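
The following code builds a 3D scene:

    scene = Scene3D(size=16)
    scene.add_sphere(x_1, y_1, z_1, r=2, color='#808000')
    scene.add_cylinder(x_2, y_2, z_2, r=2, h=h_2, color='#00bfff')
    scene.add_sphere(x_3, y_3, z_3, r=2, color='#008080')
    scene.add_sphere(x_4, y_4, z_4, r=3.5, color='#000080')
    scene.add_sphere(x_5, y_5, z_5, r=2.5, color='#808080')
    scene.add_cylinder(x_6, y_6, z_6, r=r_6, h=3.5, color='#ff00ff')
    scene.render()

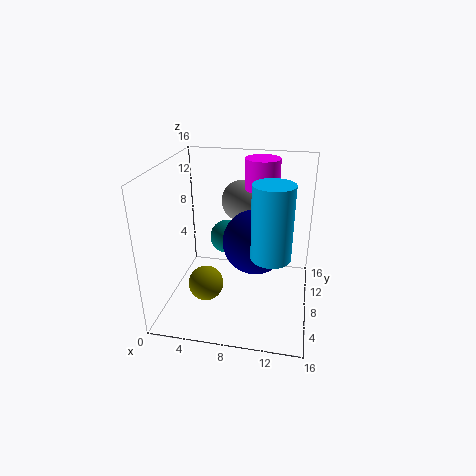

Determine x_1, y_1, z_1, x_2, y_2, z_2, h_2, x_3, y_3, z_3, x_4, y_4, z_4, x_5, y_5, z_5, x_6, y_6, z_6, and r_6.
x_1 = 4.5, y_1 = 6.5, z_1 = 2.5, x_2 = 12, y_2 = 4.5, z_2 = 8, h_2 = 7.5, x_3 = 6, y_3 = 11, z_3 = 6.5, x_4 = 10, y_4 = 7.5, z_4 = 8, x_5 = 7.5, y_5 = 13, z_5 = 10.5, x_6 = 10, y_6 = 12, z_6 = 12.5, r_6 = 2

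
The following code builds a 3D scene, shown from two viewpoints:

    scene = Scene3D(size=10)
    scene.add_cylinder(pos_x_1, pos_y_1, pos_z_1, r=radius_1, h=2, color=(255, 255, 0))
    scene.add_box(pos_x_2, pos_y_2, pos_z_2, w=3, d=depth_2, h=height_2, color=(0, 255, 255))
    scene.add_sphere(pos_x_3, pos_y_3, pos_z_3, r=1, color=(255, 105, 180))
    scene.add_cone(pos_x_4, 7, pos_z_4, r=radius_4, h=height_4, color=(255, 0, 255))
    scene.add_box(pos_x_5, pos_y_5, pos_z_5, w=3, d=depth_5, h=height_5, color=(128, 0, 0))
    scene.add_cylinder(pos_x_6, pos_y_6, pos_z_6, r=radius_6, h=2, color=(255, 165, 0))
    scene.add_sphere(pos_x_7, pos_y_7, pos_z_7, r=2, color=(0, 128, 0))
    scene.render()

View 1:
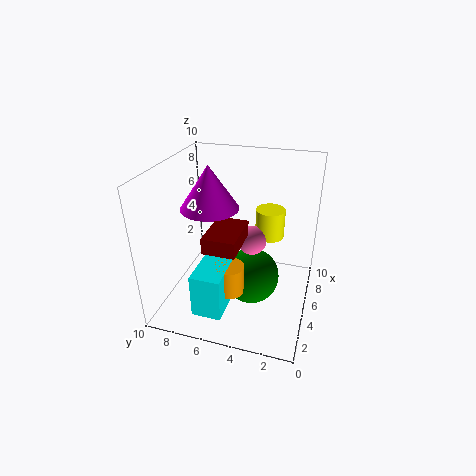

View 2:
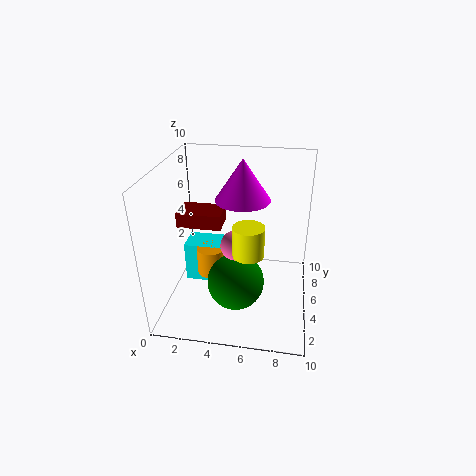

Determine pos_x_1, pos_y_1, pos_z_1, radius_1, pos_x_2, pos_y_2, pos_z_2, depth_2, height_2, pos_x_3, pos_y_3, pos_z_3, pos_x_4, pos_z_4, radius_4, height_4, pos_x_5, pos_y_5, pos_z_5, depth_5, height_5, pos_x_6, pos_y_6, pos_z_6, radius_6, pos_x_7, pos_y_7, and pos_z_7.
pos_x_1 = 6, pos_y_1 = 3, pos_z_1 = 5, radius_1 = 1, pos_x_2 = 1, pos_y_2 = 5, pos_z_2 = 1, depth_2 = 2, height_2 = 3, pos_x_3 = 5, pos_y_3 = 4, pos_z_3 = 5, pos_x_4 = 5, pos_z_4 = 7, radius_4 = 2, height_4 = 3, pos_x_5 = 1, pos_y_5 = 4, pos_z_5 = 6, depth_5 = 2, height_5 = 1, pos_x_6 = 3, pos_y_6 = 5, pos_z_6 = 2, radius_6 = 1, pos_x_7 = 5, pos_y_7 = 4, pos_z_7 = 2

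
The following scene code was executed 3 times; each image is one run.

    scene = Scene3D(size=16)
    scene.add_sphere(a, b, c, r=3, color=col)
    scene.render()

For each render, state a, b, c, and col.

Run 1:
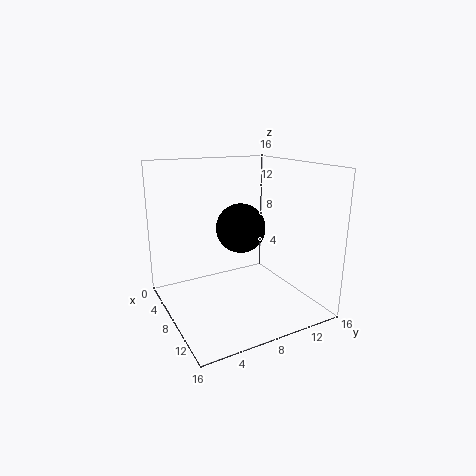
a = 5; b = 10; c = 8; col = 'black'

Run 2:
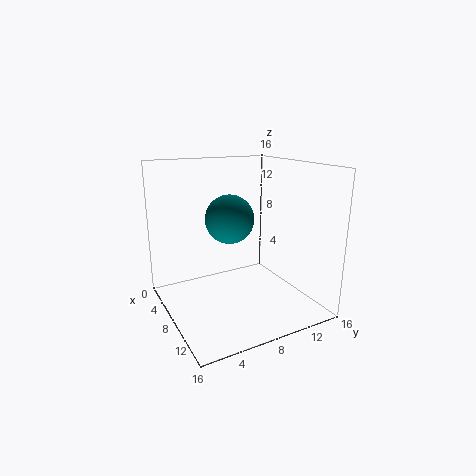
a = 4; b = 9; c = 9; col = 'teal'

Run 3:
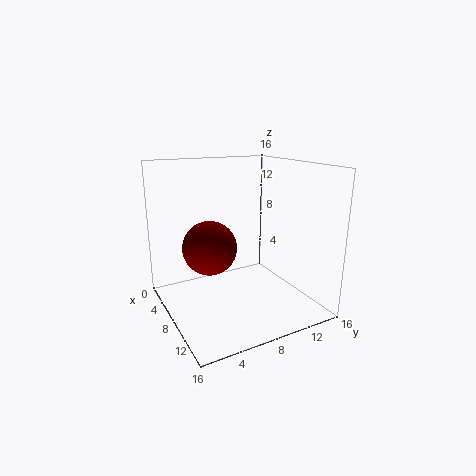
a = 7; b = 5; c = 7; col = 'maroon'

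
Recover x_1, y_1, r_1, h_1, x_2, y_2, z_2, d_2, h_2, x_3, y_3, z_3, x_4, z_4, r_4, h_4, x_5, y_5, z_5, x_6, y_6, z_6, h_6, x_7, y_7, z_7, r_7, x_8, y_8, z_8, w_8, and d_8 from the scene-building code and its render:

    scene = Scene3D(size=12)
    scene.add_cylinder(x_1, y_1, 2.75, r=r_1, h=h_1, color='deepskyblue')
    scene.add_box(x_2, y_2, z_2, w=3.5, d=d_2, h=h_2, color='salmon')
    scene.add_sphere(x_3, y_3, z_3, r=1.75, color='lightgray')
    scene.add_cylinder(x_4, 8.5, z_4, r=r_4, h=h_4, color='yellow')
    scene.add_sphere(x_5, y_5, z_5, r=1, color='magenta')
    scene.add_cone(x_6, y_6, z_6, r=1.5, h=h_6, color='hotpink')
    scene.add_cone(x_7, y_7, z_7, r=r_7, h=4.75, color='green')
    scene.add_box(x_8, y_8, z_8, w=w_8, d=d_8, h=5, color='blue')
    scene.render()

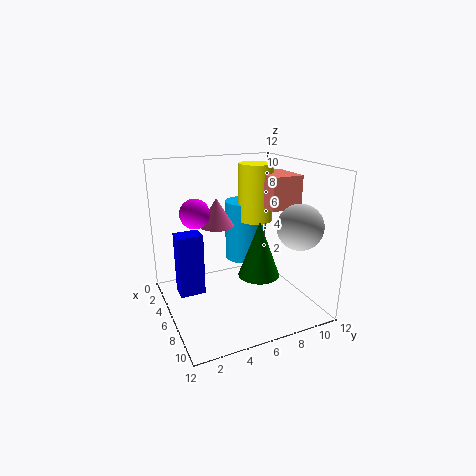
x_1 = 3, y_1 = 8, r_1 = 1.75, h_1 = 5.5, x_2 = 3.75, y_2 = 8.5, z_2 = 8.25, d_2 = 2.75, h_2 = 2.75, x_3 = 10, y_3 = 9.25, z_3 = 7.75, x_4 = 4.25, z_4 = 6.75, r_4 = 1.5, h_4 = 5, x_5 = 9, y_5 = 1.5, z_5 = 9.5, x_6 = 3.75, y_6 = 5, z_6 = 6.5, h_6 = 2.5, x_7 = 7, y_7 = 7.5, z_7 = 2.75, r_7 = 1.75, x_8 = 5.25, y_8 = 0.75, z_8 = 2, w_8 = 1.5, d_8 = 2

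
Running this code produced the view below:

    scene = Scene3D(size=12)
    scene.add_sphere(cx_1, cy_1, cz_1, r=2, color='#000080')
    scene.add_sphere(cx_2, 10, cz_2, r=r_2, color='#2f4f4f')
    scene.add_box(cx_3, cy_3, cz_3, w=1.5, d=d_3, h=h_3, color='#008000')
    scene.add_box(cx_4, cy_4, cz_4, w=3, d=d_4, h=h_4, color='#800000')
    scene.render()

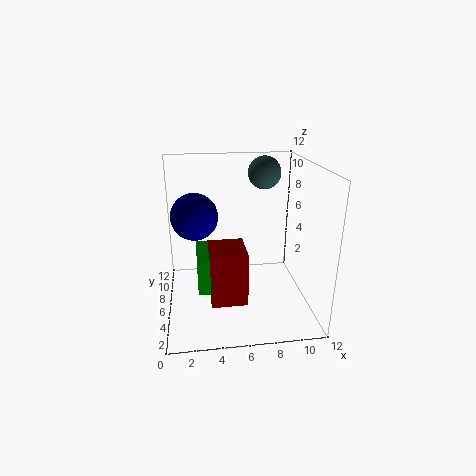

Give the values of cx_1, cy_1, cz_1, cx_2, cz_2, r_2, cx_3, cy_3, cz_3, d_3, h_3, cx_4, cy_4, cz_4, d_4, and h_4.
cx_1 = 2.5, cy_1 = 7.5, cz_1 = 7.5, cx_2 = 9, cz_2 = 10.5, r_2 = 1.5, cx_3 = 2.5, cy_3 = 4, cz_3 = 2, d_3 = 4, h_3 = 3, cx_4 = 3.5, cy_4 = 3.5, cz_4 = 1, d_4 = 3.5, h_4 = 4.5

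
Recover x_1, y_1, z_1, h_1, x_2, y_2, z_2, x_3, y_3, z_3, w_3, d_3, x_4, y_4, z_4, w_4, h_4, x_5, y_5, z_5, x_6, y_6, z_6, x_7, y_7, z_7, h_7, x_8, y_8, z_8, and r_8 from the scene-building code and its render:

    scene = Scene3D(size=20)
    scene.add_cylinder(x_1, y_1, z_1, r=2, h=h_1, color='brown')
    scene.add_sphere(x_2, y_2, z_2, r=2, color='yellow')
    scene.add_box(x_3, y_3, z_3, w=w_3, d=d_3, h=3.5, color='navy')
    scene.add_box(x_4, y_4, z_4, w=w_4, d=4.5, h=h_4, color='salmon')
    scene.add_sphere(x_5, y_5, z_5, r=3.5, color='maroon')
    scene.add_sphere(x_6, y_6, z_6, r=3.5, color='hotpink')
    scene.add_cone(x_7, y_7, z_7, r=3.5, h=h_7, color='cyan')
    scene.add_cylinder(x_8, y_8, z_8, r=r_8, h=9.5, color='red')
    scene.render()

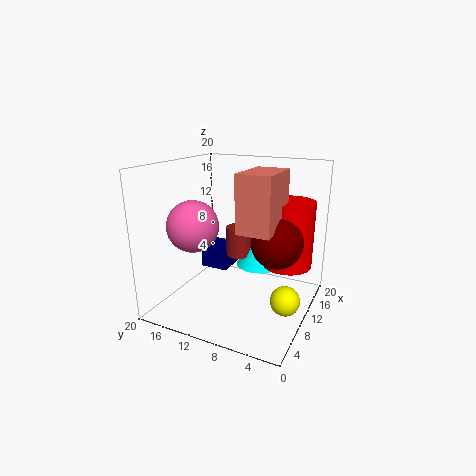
x_1 = 14.5
y_1 = 12
z_1 = 5.5
h_1 = 4.5
x_2 = 9
y_2 = 2.5
z_2 = 2.5
x_3 = 14.5
y_3 = 14.5
z_3 = 2
w_3 = 5
d_3 = 4.5
x_4 = 6
y_4 = 4
z_4 = 12
w_4 = 7
h_4 = 7.5
x_5 = 10.5
y_5 = 4.5
z_5 = 10
x_6 = 6.5
y_6 = 15
z_6 = 12
x_7 = 15.5
y_7 = 9
z_7 = 4
h_7 = 5
x_8 = 14
y_8 = 4
z_8 = 5.5
r_8 = 3.5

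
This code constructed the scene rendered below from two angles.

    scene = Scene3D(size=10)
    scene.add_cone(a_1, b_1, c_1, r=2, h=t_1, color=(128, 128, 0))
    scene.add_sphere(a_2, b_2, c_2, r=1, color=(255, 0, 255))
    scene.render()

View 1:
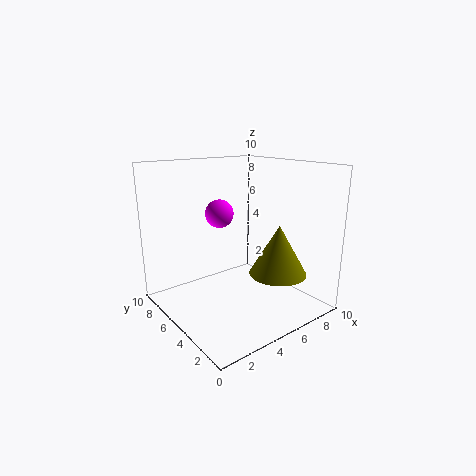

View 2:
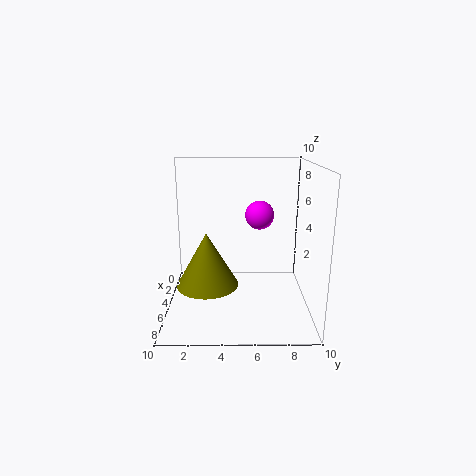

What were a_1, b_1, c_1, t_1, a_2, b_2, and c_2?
a_1 = 7; b_1 = 3; c_1 = 2.5; t_1 = 3.5; a_2 = 4.5; b_2 = 6.5; c_2 = 6.5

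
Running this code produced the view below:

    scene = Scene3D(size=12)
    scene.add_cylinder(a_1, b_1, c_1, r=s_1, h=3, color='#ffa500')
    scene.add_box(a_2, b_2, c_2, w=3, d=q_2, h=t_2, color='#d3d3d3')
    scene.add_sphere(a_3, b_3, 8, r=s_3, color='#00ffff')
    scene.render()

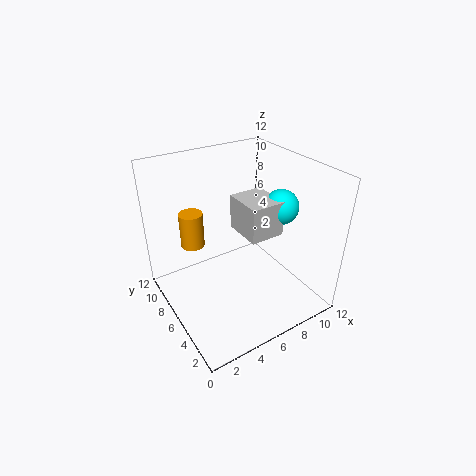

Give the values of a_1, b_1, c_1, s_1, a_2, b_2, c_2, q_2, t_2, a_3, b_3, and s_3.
a_1 = 3; b_1 = 8.5; c_1 = 5; s_1 = 1; a_2 = 6.5; b_2 = 4.5; c_2 = 6; q_2 = 3.5; t_2 = 3; a_3 = 10; b_3 = 5.5; s_3 = 1.5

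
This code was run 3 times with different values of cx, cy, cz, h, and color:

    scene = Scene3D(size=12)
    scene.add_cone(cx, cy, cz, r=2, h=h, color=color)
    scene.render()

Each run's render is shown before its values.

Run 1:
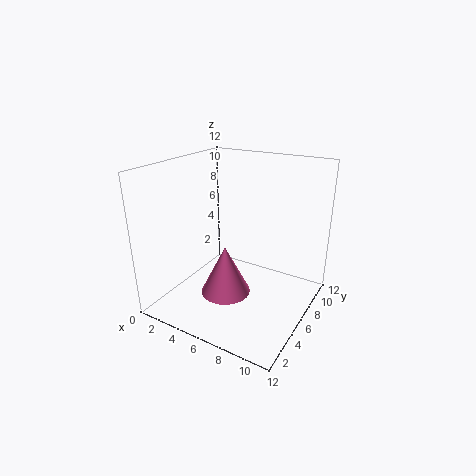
cx = 6, cy = 4, cz = 2, h = 4, color = 'hotpink'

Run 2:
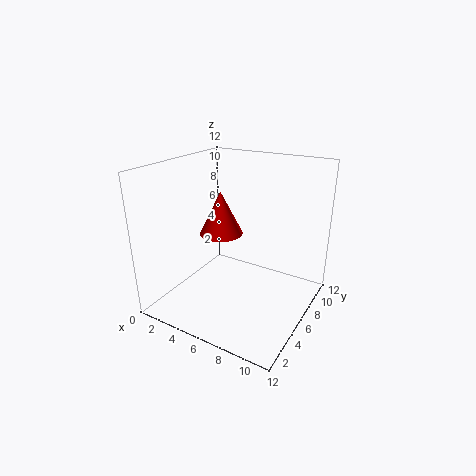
cx = 3, cy = 8, cz = 5, h = 4, color = 'red'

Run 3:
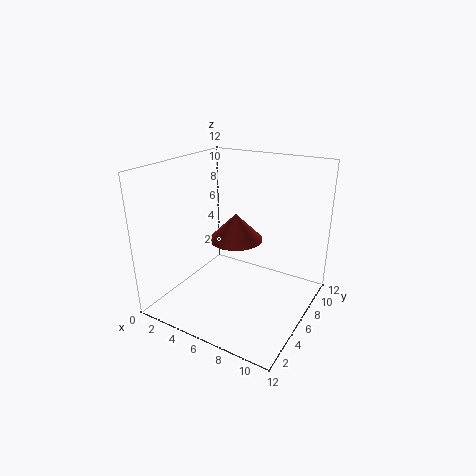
cx = 7, cy = 4, cz = 7, h = 2, color = 'brown'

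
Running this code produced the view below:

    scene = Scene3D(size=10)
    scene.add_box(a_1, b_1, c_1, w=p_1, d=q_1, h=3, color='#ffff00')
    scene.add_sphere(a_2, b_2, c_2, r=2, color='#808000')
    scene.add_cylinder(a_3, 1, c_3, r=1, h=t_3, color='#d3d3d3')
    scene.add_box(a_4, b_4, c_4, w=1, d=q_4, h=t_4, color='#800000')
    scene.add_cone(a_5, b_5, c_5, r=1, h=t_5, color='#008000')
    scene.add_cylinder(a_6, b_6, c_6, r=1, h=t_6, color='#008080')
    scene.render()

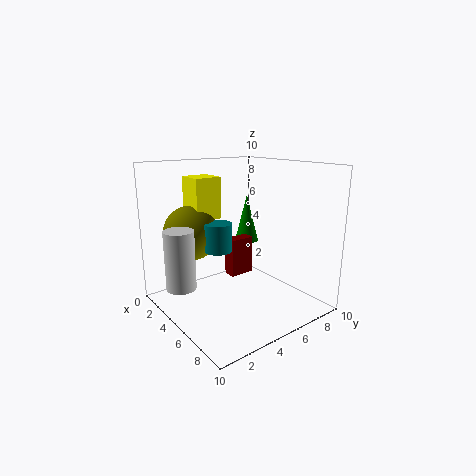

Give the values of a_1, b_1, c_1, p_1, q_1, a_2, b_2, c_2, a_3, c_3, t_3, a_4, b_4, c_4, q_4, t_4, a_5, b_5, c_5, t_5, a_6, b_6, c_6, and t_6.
a_1 = 1, b_1 = 3, c_1 = 6, p_1 = 2, q_1 = 2, a_2 = 2, b_2 = 3, c_2 = 5, a_3 = 4, c_3 = 2, t_3 = 4, a_4 = 2, b_4 = 6, c_4 = 1, q_4 = 2, t_4 = 3, a_5 = 1, b_5 = 9, c_5 = 3, t_5 = 4, a_6 = 4, b_6 = 4, c_6 = 4, t_6 = 2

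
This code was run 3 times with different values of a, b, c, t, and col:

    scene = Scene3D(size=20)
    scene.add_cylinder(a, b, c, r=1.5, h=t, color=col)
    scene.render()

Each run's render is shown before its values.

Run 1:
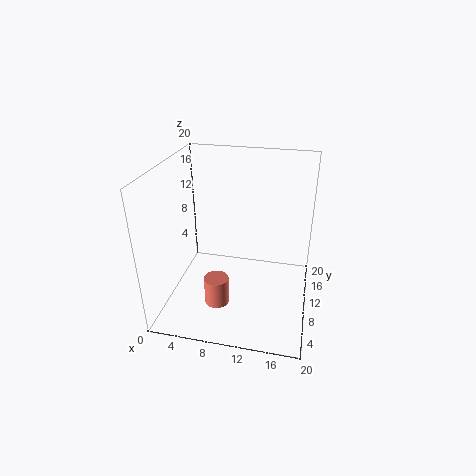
a = 9; b = 2.5; c = 5; t = 3.5; col = 'salmon'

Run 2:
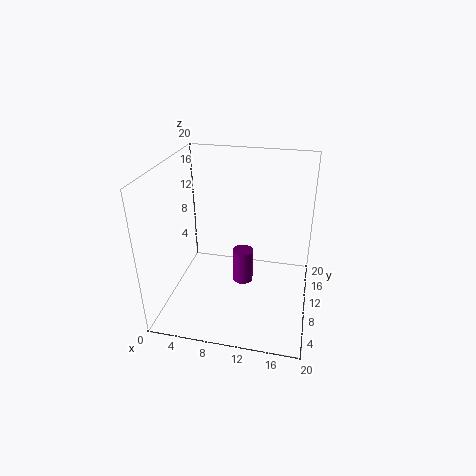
a = 10.5; b = 11; c = 2.5; t = 5; col = 'purple'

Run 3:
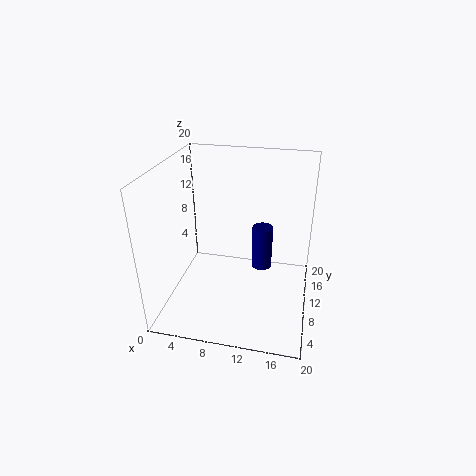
a = 13; b = 13; c = 4; t = 6.5; col = 'navy'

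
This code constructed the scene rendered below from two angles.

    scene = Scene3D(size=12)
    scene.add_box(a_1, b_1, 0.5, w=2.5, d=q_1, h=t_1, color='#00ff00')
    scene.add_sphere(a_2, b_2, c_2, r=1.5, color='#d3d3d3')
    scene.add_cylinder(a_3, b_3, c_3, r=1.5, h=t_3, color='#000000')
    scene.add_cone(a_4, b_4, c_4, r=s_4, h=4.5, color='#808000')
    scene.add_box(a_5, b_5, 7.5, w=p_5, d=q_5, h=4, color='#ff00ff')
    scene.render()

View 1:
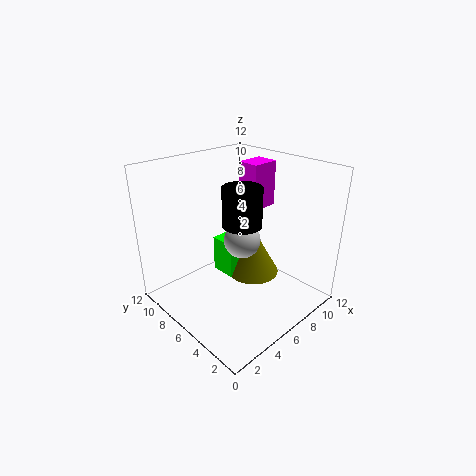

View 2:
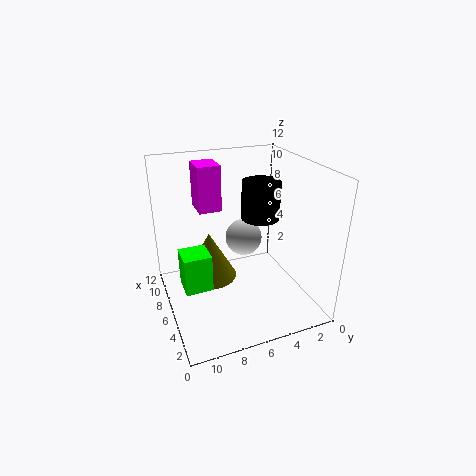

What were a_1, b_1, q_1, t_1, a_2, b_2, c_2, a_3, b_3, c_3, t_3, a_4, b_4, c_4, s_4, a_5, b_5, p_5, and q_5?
a_1 = 7
b_1 = 8
q_1 = 2.5
t_1 = 3.5
a_2 = 6
b_2 = 5.5
c_2 = 6
a_3 = 5
b_3 = 4.5
c_3 = 8
t_3 = 3
a_4 = 9.5
b_4 = 7.5
c_4 = 0.5
s_4 = 2.5
a_5 = 8.5
b_5 = 6.5
p_5 = 2.5
q_5 = 2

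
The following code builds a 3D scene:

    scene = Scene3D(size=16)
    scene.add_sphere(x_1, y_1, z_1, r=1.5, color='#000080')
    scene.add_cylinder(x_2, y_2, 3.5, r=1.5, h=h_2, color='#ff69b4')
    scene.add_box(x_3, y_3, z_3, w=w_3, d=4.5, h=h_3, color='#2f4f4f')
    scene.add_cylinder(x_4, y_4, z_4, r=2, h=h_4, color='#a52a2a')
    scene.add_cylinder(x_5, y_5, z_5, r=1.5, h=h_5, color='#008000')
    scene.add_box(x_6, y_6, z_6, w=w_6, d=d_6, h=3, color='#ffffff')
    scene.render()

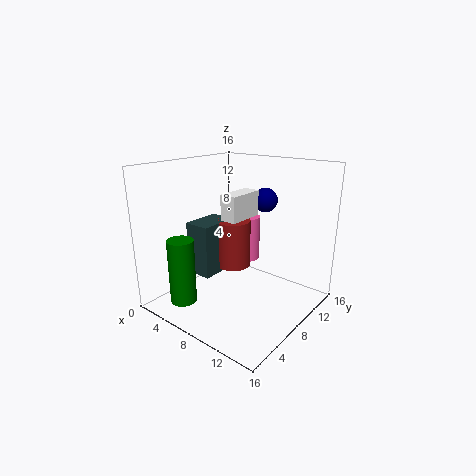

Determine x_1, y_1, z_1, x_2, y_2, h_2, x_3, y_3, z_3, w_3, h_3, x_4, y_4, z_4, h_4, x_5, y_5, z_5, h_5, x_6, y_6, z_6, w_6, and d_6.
x_1 = 7.5
y_1 = 14
z_1 = 11
x_2 = 6
y_2 = 12.5
h_2 = 5.5
x_3 = 3
y_3 = 5
z_3 = 3.5
w_3 = 3
h_3 = 6
x_4 = 6.5
y_4 = 9
z_4 = 4
h_4 = 5.5
x_5 = 3.5
y_5 = 3.5
z_5 = 0.5
h_5 = 7.5
x_6 = 5.5
y_6 = 8
z_6 = 9.5
w_6 = 2
d_6 = 4.5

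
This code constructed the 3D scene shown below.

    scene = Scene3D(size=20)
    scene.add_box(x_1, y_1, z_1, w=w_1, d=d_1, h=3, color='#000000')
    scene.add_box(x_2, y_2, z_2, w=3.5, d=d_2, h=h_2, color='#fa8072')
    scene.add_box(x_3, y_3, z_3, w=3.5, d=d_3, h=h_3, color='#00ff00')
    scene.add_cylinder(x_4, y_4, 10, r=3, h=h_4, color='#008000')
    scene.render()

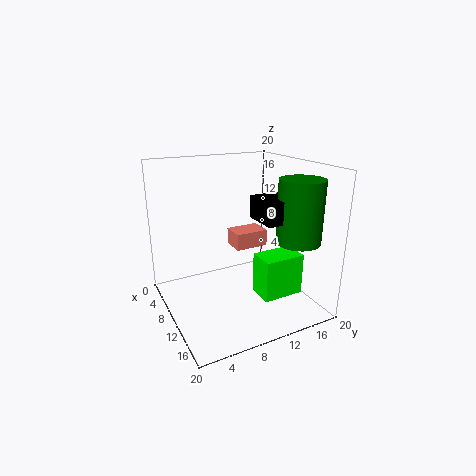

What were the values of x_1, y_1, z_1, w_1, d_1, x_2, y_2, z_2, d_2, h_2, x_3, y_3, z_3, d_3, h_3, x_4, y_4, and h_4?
x_1 = 10.5, y_1 = 11.5, z_1 = 13, w_1 = 5, d_1 = 5, x_2 = 4.5, y_2 = 11, z_2 = 7, d_2 = 5, h_2 = 2.5, x_3 = 13.5, y_3 = 10.5, z_3 = 3.5, d_3 = 5.5, h_3 = 5.5, x_4 = 15, y_4 = 16.5, h_4 = 8.5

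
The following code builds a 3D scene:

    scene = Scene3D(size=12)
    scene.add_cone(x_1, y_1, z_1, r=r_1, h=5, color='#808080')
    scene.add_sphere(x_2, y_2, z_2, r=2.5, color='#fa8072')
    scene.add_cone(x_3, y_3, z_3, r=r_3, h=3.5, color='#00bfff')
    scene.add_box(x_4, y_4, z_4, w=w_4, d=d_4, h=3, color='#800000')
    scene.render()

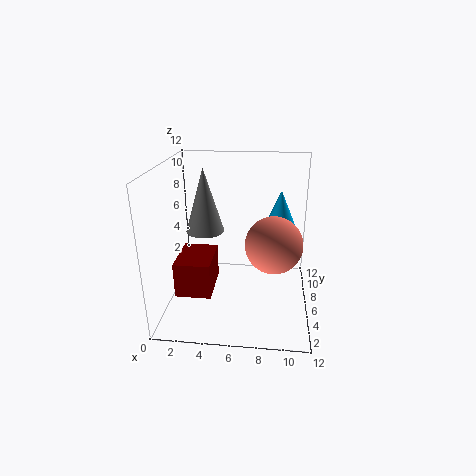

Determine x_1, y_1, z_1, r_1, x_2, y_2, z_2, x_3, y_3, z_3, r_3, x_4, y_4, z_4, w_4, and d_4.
x_1 = 3.5; y_1 = 5; z_1 = 7; r_1 = 1.5; x_2 = 9; y_2 = 7; z_2 = 5; x_3 = 9.5; y_3 = 10; z_3 = 5.5; r_3 = 1.5; x_4 = 1; y_4 = 3.5; z_4 = 1.5; w_4 = 3; d_4 = 4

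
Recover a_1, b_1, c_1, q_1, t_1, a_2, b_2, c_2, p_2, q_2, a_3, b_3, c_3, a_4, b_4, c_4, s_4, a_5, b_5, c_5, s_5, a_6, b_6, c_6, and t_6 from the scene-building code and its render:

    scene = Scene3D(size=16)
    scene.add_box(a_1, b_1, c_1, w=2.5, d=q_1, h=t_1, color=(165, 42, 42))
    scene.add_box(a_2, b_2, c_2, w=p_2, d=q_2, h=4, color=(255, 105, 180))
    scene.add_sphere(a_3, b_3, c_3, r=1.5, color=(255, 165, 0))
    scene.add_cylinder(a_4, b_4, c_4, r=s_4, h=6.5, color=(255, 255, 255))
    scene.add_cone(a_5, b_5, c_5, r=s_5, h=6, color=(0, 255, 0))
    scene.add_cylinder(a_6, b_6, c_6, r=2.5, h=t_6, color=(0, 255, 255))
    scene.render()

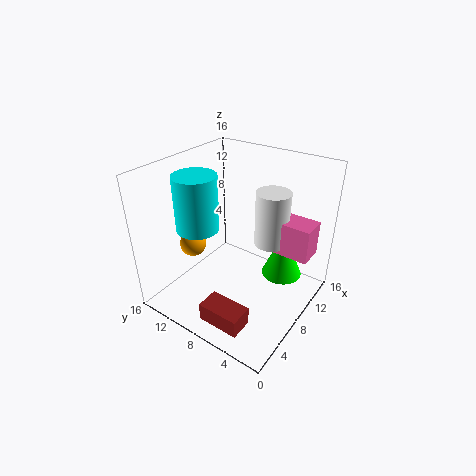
a_1 = 1; b_1 = 3.5; c_1 = 1.5; q_1 = 4.5; t_1 = 2; a_2 = 11; b_2 = 1; c_2 = 5.5; p_2 = 3; q_2 = 5; a_3 = 6; b_3 = 13; c_3 = 6.5; a_4 = 12; b_4 = 6; c_4 = 6; s_4 = 2; a_5 = 13.5; b_5 = 5; c_5 = 1; s_5 = 2.5; a_6 = 7; b_6 = 13; c_6 = 8; t_6 = 6.5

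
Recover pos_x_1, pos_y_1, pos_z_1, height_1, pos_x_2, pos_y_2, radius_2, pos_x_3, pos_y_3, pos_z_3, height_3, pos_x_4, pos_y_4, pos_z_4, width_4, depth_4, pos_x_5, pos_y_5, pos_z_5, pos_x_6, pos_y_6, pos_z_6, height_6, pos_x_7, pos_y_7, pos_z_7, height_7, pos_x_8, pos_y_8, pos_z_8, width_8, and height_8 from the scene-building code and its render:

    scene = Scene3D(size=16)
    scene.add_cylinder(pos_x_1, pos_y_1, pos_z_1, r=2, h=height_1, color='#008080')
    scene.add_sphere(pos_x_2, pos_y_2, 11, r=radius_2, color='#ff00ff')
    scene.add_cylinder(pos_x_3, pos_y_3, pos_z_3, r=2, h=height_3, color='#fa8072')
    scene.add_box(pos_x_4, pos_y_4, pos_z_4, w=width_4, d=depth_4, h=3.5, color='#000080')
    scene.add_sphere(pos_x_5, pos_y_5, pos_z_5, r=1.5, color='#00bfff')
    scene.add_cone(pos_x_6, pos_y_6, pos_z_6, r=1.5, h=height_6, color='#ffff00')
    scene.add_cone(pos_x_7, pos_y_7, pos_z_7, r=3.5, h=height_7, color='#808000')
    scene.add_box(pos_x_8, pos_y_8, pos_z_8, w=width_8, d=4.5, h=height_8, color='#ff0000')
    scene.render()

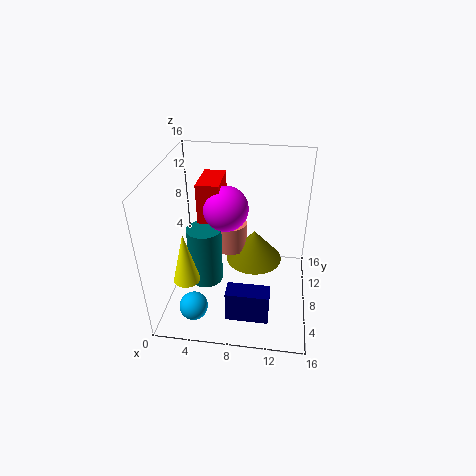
pos_x_1 = 4
pos_y_1 = 8.5
pos_z_1 = 1.5
height_1 = 7
pos_x_2 = 6.5
pos_y_2 = 9
radius_2 = 2.5
pos_x_3 = 6.5
pos_y_3 = 12
pos_z_3 = 4
height_3 = 3.5
pos_x_4 = 7.5
pos_y_4 = 2
pos_z_4 = 1.5
width_4 = 4.5
depth_4 = 2
pos_x_5 = 4
pos_y_5 = 2.5
pos_z_5 = 2.5
pos_x_6 = 2.5
pos_y_6 = 5.5
pos_z_6 = 3.5
height_6 = 6
pos_x_7 = 9.5
pos_y_7 = 12
pos_z_7 = 2.5
height_7 = 4
pos_x_8 = 3.5
pos_y_8 = 8
pos_z_8 = 9.5
width_8 = 2.5
height_8 = 4.5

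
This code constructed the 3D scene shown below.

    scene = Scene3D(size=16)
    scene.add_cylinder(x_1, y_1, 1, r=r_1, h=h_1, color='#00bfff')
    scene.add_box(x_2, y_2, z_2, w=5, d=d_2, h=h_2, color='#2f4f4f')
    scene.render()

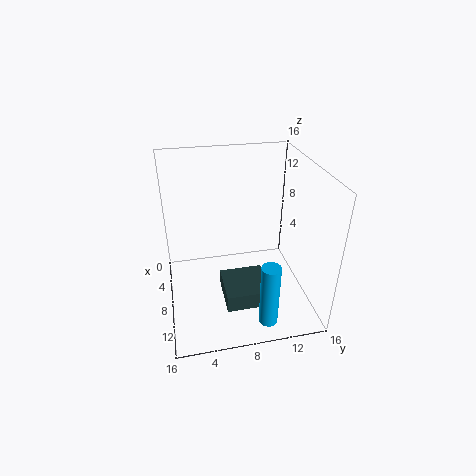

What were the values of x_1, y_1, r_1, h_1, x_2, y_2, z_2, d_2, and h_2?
x_1 = 14; y_1 = 10; r_1 = 1; h_1 = 7; x_2 = 7; y_2 = 6; z_2 = 1; d_2 = 5; h_2 = 2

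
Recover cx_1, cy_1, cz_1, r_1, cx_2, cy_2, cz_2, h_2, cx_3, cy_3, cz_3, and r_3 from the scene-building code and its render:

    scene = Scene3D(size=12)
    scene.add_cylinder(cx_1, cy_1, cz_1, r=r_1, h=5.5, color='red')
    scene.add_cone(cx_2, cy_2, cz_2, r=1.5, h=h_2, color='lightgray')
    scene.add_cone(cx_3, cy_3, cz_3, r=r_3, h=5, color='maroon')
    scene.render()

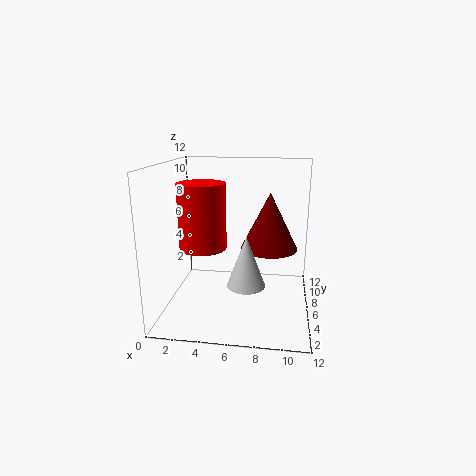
cx_1 = 3, cy_1 = 6, cz_1 = 5, r_1 = 2, cx_2 = 7, cy_2 = 3.5, cz_2 = 3, h_2 = 4, cx_3 = 8.5, cy_3 = 8, cz_3 = 4.5, r_3 = 2.5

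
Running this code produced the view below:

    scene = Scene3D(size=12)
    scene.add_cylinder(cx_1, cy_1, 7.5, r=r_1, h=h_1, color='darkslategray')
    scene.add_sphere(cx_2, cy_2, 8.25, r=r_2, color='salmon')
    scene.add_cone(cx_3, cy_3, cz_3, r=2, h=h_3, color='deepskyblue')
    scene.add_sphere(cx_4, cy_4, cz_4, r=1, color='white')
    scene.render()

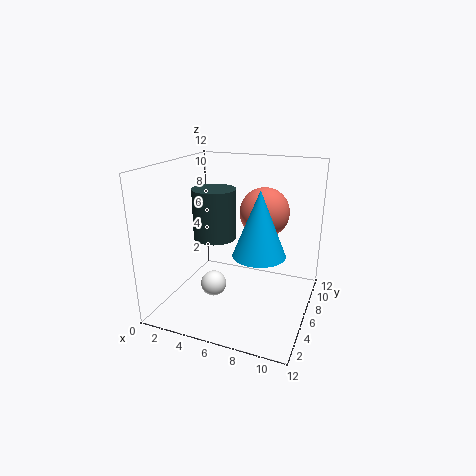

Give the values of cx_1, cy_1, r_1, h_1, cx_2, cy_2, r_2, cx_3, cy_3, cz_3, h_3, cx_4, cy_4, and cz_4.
cx_1 = 5.75
cy_1 = 2.25
r_1 = 1.5
h_1 = 3.5
cx_2 = 8
cy_2 = 6.75
r_2 = 2
cx_3 = 8.5
cy_3 = 4
cz_3 = 5.75
h_3 = 5
cx_4 = 5
cy_4 = 3.25
cz_4 = 3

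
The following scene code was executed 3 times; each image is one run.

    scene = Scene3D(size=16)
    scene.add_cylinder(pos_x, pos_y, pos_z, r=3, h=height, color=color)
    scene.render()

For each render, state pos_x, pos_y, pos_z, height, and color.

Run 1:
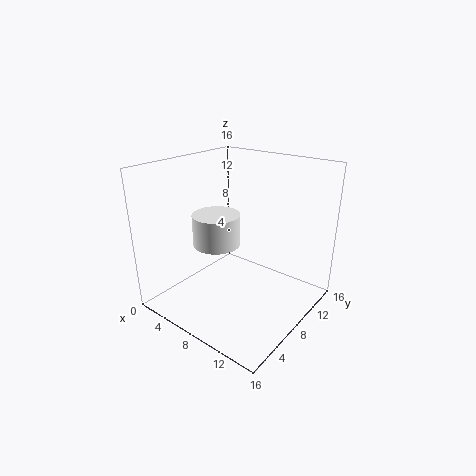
pos_x = 3; pos_y = 10; pos_z = 5; height = 4; color = 'white'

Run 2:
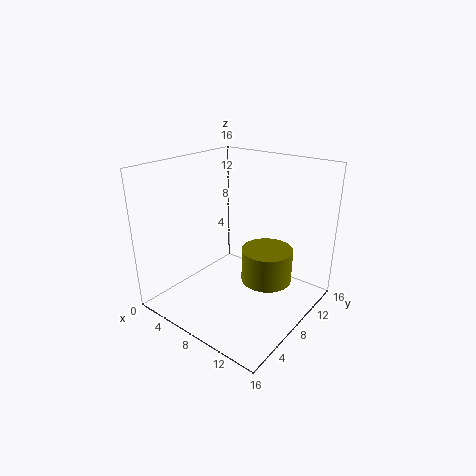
pos_x = 10; pos_y = 11; pos_z = 2; height = 4; color = 'olive'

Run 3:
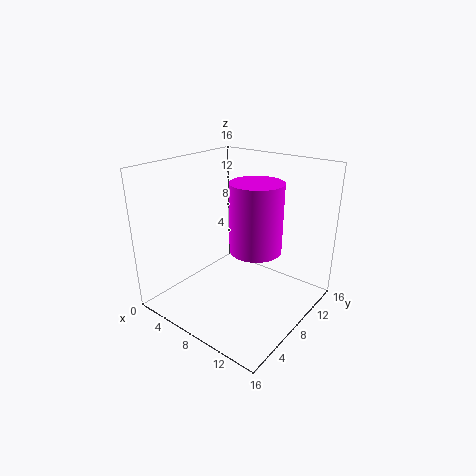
pos_x = 9; pos_y = 10; pos_z = 6; height = 8; color = 'magenta'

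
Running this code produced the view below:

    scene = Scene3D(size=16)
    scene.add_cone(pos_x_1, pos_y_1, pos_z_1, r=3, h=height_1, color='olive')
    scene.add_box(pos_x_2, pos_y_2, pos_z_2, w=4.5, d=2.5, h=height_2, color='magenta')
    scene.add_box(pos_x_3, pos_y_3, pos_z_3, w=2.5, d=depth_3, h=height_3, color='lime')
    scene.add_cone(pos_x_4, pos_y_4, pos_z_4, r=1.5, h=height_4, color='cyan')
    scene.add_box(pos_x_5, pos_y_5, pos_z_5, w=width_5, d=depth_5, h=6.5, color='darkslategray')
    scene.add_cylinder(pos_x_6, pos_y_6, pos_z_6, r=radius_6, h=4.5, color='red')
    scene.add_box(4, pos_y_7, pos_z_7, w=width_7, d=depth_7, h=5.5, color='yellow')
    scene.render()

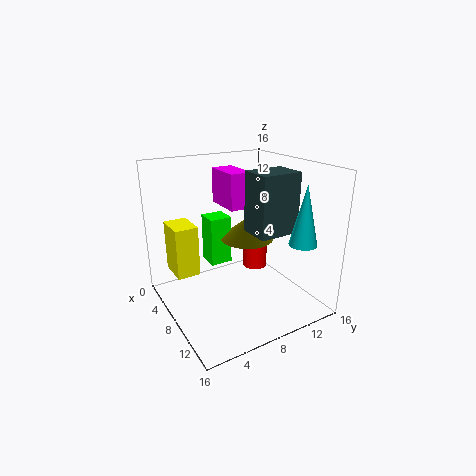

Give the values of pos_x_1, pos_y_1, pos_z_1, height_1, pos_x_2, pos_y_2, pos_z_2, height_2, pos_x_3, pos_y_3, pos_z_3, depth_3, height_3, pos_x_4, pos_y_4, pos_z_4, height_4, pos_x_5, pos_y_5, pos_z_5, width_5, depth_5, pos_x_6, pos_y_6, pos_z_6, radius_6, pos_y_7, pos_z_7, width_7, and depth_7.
pos_x_1 = 7.5
pos_y_1 = 9.5
pos_z_1 = 7.5
height_1 = 2.5
pos_x_2 = 3
pos_y_2 = 7.5
pos_z_2 = 11
height_2 = 4
pos_x_3 = 4
pos_y_3 = 5.5
pos_z_3 = 4.5
depth_3 = 2.5
height_3 = 5.5
pos_x_4 = 13
pos_y_4 = 13
pos_z_4 = 8
height_4 = 6.5
pos_x_5 = 8.5
pos_y_5 = 8.5
pos_z_5 = 9
width_5 = 3.5
depth_5 = 4.5
pos_x_6 = 5.5
pos_y_6 = 12
pos_z_6 = 2.5
radius_6 = 1.5
pos_y_7 = 1
pos_z_7 = 4.5
width_7 = 3.5
depth_7 = 2.5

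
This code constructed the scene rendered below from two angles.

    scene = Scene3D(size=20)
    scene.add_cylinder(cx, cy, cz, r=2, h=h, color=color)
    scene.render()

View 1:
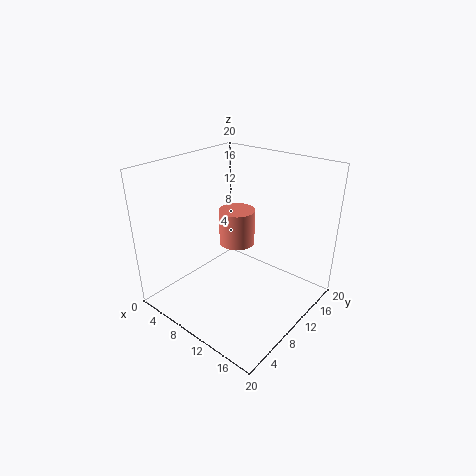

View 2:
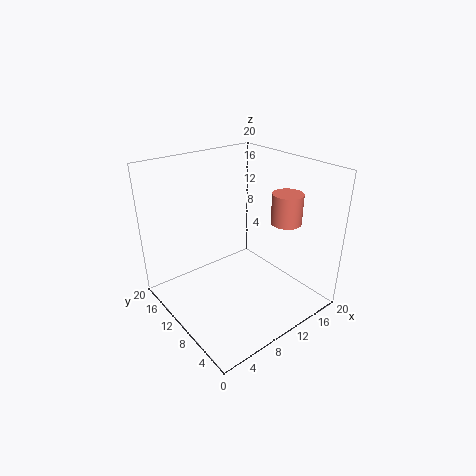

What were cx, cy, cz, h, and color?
cx = 14
cy = 5
cz = 13
h = 4
color = 'salmon'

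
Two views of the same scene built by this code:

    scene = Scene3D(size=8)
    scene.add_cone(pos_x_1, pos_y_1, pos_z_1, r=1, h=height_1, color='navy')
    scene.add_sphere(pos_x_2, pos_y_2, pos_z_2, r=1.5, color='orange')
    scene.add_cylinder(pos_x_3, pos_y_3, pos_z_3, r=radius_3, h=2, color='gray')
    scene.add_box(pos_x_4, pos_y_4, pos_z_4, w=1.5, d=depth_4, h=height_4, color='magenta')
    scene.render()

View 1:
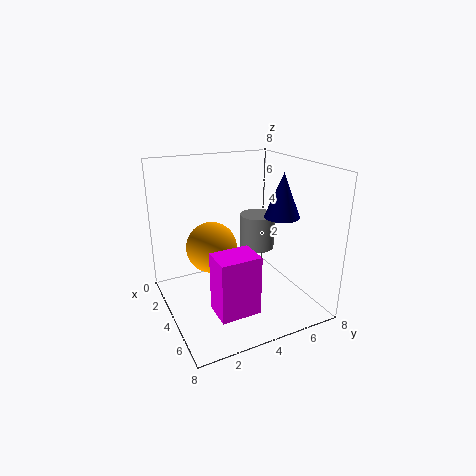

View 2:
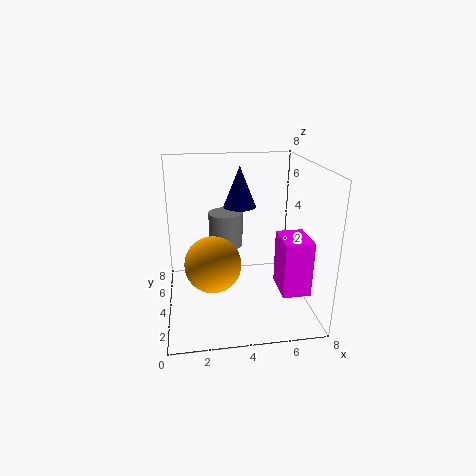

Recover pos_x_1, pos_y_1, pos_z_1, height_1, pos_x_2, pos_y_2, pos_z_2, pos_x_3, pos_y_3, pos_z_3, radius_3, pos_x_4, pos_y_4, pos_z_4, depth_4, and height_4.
pos_x_1 = 4.5
pos_y_1 = 6.5
pos_z_1 = 5
height_1 = 2.5
pos_x_2 = 2.5
pos_y_2 = 3
pos_z_2 = 3
pos_x_3 = 3.5
pos_y_3 = 5.5
pos_z_3 = 3
radius_3 = 1
pos_x_4 = 6
pos_y_4 = 1.5
pos_z_4 = 1.5
depth_4 = 2
height_4 = 3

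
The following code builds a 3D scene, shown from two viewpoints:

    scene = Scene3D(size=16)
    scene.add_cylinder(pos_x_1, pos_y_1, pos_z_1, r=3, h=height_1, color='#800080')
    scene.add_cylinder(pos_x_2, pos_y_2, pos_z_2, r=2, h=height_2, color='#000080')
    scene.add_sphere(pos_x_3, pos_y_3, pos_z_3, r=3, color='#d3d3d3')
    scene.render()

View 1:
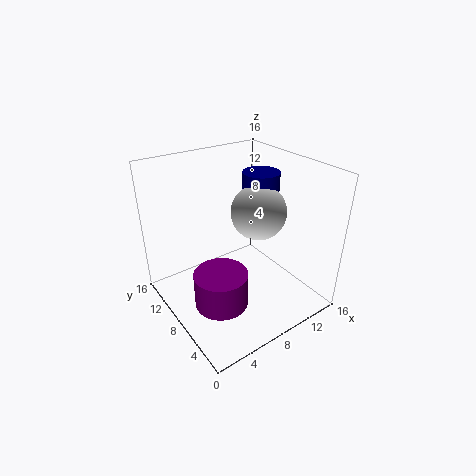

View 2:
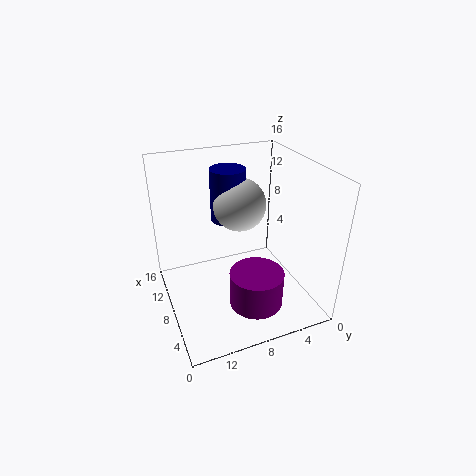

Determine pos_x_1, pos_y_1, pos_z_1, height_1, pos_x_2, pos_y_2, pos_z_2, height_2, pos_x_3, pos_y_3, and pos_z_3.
pos_x_1 = 5; pos_y_1 = 7; pos_z_1 = 1; height_1 = 4; pos_x_2 = 11; pos_y_2 = 8; pos_z_2 = 9; height_2 = 6; pos_x_3 = 10; pos_y_3 = 7; pos_z_3 = 11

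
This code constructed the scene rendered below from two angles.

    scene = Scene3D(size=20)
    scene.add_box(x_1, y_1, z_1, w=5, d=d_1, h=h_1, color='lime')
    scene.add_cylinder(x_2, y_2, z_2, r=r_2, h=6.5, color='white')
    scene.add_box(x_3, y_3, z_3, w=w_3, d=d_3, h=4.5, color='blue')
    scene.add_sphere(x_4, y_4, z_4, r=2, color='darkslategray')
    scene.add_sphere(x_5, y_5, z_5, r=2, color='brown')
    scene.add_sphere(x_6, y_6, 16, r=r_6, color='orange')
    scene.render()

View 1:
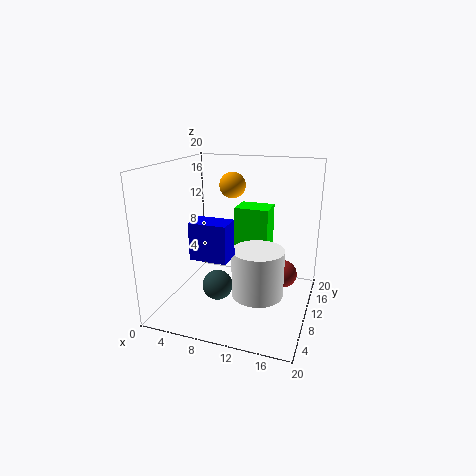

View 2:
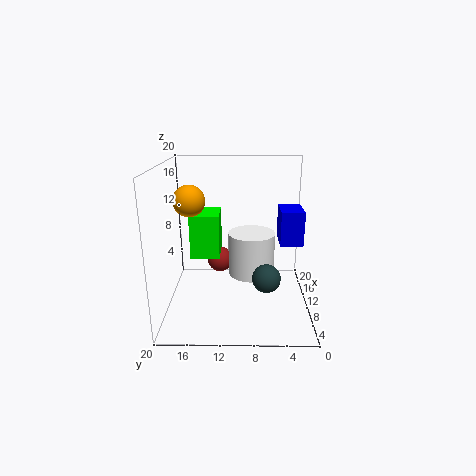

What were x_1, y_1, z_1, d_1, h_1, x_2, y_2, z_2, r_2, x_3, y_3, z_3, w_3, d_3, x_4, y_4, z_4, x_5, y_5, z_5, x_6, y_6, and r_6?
x_1 = 8.5; y_1 = 12.5; z_1 = 7.5; d_1 = 4; h_1 = 6; x_2 = 13.5; y_2 = 8; z_2 = 3; r_2 = 3.5; x_3 = 7; y_3 = 1.5; z_3 = 10; w_3 = 4.5; d_3 = 3; x_4 = 8.5; y_4 = 6; z_4 = 4.5; x_5 = 16; y_5 = 13; z_5 = 4; x_6 = 7; y_6 = 16; r_6 = 2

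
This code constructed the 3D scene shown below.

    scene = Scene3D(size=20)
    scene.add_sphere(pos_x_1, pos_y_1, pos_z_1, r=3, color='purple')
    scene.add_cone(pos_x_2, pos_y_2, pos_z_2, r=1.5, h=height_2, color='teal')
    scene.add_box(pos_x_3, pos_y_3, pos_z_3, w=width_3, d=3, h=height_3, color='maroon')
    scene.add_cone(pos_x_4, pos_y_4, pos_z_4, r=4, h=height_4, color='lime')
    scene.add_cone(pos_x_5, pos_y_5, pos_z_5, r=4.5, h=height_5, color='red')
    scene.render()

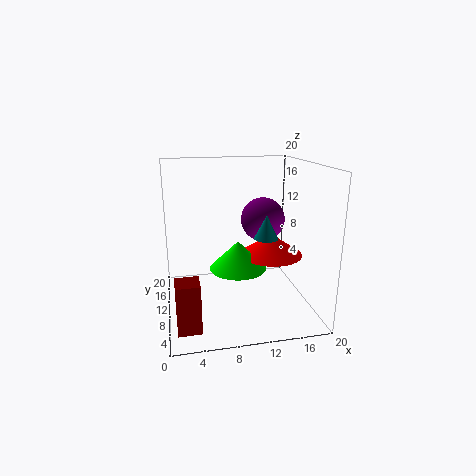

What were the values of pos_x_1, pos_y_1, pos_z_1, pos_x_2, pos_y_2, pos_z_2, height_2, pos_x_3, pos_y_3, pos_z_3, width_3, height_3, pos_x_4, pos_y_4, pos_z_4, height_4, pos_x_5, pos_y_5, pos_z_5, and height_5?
pos_x_1 = 13.5
pos_y_1 = 10
pos_z_1 = 12.5
pos_x_2 = 12.5
pos_y_2 = 5
pos_z_2 = 11.5
height_2 = 3
pos_x_3 = 1
pos_y_3 = 2.5
pos_z_3 = 0.5
width_3 = 3
height_3 = 6.5
pos_x_4 = 10
pos_y_4 = 10
pos_z_4 = 5.5
height_4 = 4
pos_x_5 = 15
pos_y_5 = 10.5
pos_z_5 = 7
height_5 = 3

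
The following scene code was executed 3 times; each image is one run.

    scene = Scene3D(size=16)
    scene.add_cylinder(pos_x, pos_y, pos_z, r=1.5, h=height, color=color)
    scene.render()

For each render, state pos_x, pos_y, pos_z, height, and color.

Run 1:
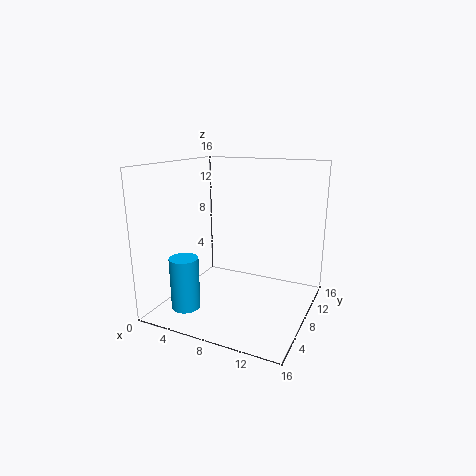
pos_x = 4.5; pos_y = 2.5; pos_z = 1.5; height = 5.5; color = 'deepskyblue'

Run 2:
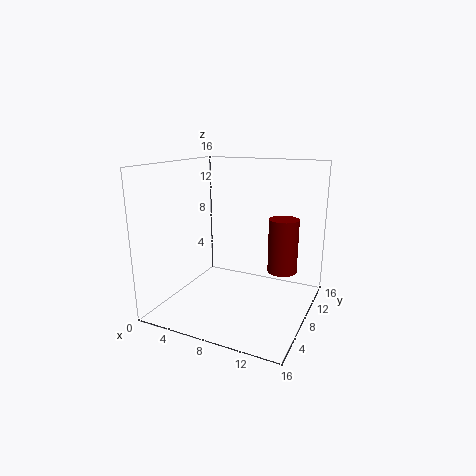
pos_x = 13.5; pos_y = 7; pos_z = 5.5; height = 5.5; color = 'maroon'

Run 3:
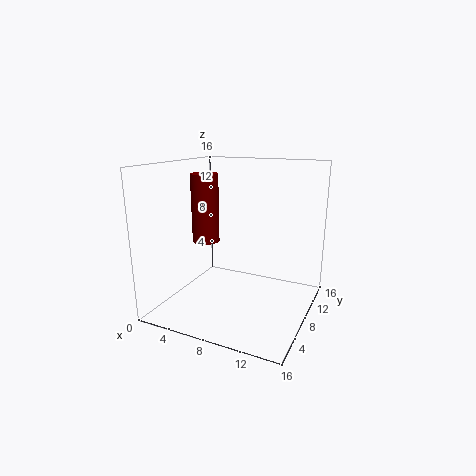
pos_x = 4.5; pos_y = 7; pos_z = 7.5; height = 7.5; color = 'maroon'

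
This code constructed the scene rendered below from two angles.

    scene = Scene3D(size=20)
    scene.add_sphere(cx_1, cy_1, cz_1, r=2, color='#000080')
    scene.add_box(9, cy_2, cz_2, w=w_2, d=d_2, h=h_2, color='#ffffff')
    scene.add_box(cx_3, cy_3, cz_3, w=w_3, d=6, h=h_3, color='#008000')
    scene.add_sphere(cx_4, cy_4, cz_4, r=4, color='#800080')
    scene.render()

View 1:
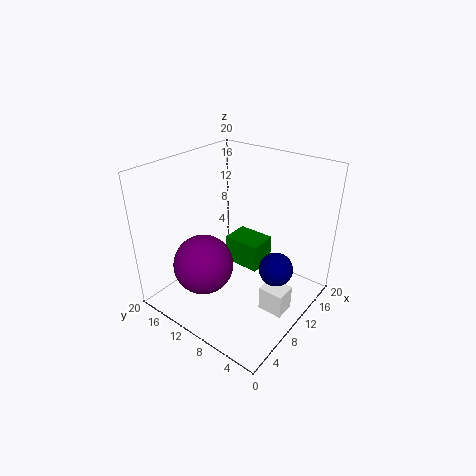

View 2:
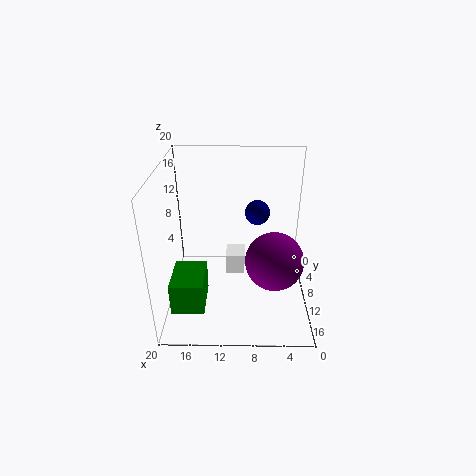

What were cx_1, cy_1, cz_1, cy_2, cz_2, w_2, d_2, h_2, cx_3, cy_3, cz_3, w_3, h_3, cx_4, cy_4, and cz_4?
cx_1 = 7; cy_1 = 2; cz_1 = 10; cy_2 = 2; cz_2 = 0.5; w_2 = 3; d_2 = 3.5; h_2 = 3.5; cx_3 = 14.5; cy_3 = 10; cz_3 = 1.5; w_3 = 4.5; h_3 = 4.5; cx_4 = 5; cy_4 = 12; cz_4 = 7.5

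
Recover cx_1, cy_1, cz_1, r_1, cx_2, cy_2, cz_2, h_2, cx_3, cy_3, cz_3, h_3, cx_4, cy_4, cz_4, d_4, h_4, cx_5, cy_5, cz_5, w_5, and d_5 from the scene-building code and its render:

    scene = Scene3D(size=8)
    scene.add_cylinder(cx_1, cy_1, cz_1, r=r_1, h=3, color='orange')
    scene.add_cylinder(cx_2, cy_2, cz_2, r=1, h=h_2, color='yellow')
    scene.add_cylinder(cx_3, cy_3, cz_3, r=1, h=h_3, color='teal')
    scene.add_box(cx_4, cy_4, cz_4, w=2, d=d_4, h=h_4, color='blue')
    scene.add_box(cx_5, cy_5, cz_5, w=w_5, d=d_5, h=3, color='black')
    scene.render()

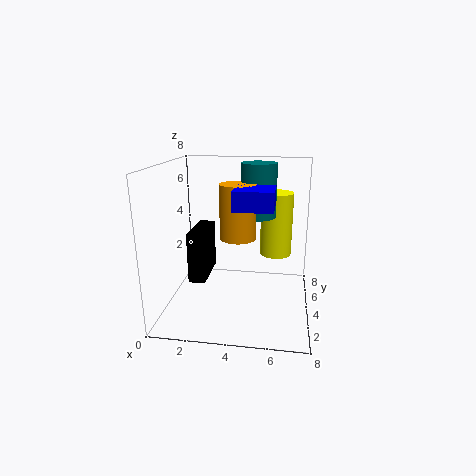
cx_1 = 4
cy_1 = 4
cz_1 = 4
r_1 = 1
cx_2 = 6
cy_2 = 7
cz_2 = 2
h_2 = 4
cx_3 = 5
cy_3 = 5
cz_3 = 5
h_3 = 3
cx_4 = 4
cy_4 = 2
cz_4 = 6
d_4 = 2
h_4 = 1
cx_5 = 1
cy_5 = 4
cz_5 = 1
w_5 = 1
d_5 = 3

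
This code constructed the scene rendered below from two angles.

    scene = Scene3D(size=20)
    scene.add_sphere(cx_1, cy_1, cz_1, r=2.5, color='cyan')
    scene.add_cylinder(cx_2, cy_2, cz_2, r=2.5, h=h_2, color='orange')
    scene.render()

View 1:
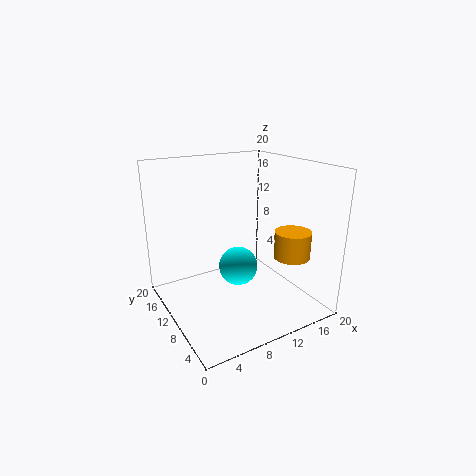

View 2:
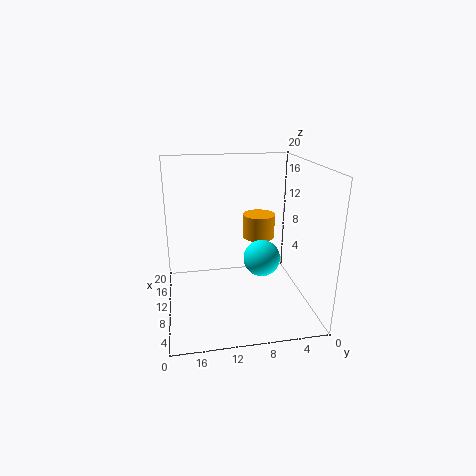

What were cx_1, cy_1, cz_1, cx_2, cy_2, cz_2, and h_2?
cx_1 = 8.25
cy_1 = 7
cz_1 = 7.5
cx_2 = 16
cy_2 = 5.5
cz_2 = 7.5
h_2 = 3.75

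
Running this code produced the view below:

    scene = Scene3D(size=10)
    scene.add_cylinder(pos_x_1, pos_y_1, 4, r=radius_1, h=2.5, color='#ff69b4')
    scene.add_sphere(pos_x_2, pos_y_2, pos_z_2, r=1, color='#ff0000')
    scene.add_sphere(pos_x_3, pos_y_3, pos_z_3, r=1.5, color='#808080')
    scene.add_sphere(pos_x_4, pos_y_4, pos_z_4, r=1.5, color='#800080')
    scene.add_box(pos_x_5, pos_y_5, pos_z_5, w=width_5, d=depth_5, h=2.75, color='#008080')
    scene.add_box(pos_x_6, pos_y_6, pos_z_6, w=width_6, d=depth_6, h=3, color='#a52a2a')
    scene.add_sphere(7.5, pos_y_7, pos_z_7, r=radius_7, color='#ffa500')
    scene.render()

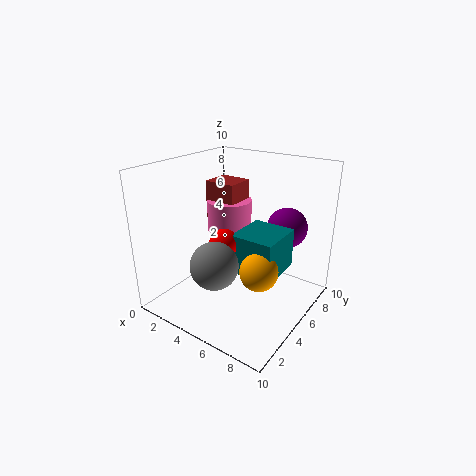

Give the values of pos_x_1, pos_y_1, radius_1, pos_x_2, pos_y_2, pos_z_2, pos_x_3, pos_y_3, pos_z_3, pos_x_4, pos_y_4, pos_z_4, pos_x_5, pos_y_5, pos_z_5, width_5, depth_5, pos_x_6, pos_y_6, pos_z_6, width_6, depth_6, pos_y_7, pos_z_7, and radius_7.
pos_x_1 = 2.25
pos_y_1 = 7.75
radius_1 = 1.75
pos_x_2 = 4.75
pos_y_2 = 3.75
pos_z_2 = 5
pos_x_3 = 5.5
pos_y_3 = 1.75
pos_z_3 = 4.5
pos_x_4 = 7
pos_y_4 = 8.5
pos_z_4 = 5
pos_x_5 = 5.25
pos_y_5 = 3.75
pos_z_5 = 3
width_5 = 3
depth_5 = 3.25
pos_x_6 = 0.75
pos_y_6 = 6.75
pos_z_6 = 5
width_6 = 2.5
depth_6 = 2.25
pos_y_7 = 3.75
pos_z_7 = 3.75
radius_7 = 1.25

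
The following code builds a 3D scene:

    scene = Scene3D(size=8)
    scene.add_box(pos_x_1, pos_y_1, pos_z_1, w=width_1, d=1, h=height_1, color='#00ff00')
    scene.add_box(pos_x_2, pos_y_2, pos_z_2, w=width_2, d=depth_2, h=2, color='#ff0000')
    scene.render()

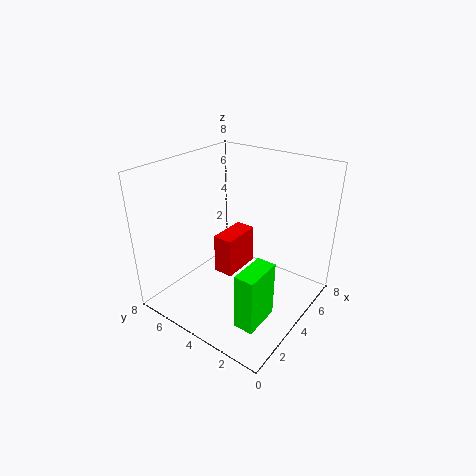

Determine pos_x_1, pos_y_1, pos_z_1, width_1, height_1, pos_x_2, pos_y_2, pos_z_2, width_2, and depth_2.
pos_x_1 = 1; pos_y_1 = 1; pos_z_1 = 1; width_1 = 2; height_1 = 3; pos_x_2 = 2; pos_y_2 = 3; pos_z_2 = 3; width_2 = 2; depth_2 = 1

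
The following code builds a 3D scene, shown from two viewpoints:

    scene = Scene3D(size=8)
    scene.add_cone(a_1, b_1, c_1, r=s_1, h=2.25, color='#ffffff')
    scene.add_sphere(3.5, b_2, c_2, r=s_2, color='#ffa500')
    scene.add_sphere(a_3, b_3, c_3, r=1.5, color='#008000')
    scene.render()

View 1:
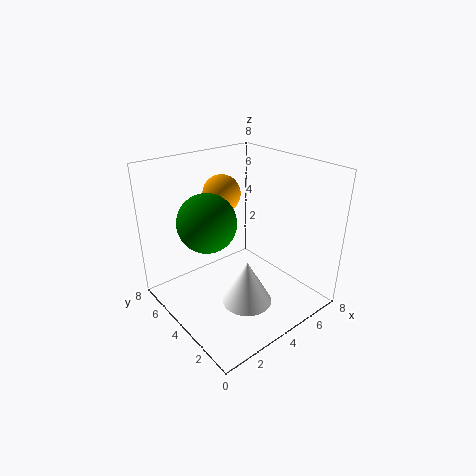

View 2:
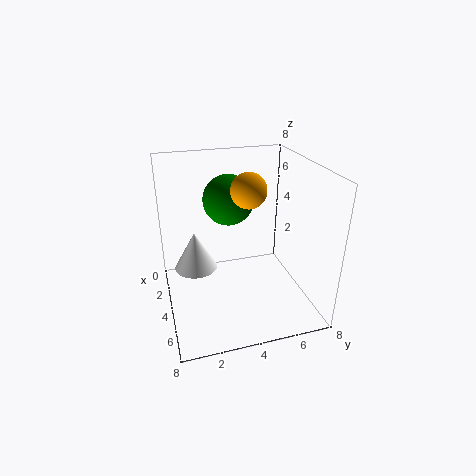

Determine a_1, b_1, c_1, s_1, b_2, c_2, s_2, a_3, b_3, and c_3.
a_1 = 2.75
b_1 = 1.75
c_1 = 1.75
s_1 = 1.25
b_2 = 4.75
c_2 = 6.5
s_2 = 1
a_3 = 2
b_3 = 4
c_3 = 5.5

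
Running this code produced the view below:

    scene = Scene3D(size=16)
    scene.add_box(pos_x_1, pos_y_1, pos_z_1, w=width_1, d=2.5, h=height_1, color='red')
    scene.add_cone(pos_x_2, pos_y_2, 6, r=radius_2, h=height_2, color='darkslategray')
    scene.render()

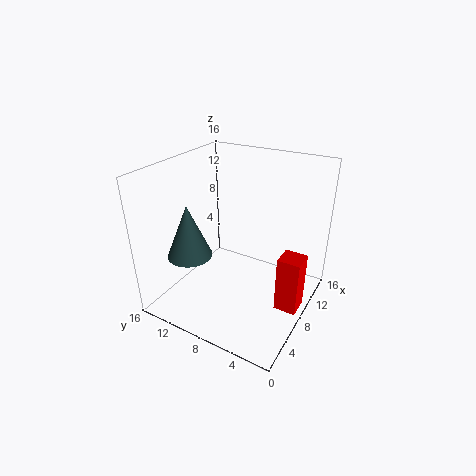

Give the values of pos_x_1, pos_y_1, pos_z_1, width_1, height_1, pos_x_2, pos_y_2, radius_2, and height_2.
pos_x_1 = 7.5; pos_y_1 = 0.5; pos_z_1 = 0.5; width_1 = 2.5; height_1 = 6.5; pos_x_2 = 5; pos_y_2 = 12.5; radius_2 = 2.5; height_2 = 6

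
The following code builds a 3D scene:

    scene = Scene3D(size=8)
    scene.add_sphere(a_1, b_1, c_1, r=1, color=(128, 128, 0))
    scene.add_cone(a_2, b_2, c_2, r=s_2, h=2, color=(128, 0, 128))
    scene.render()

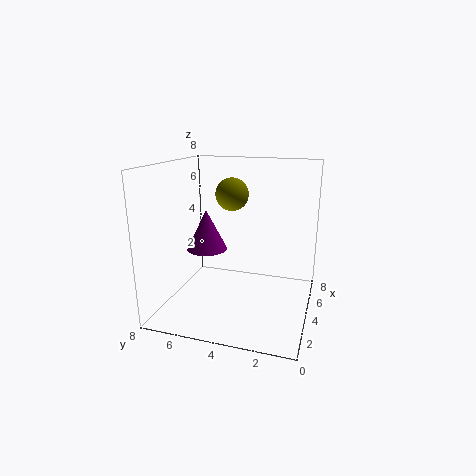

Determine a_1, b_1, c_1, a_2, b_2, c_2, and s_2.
a_1 = 6; b_1 = 5; c_1 = 6; a_2 = 2; b_2 = 5; c_2 = 4; s_2 = 1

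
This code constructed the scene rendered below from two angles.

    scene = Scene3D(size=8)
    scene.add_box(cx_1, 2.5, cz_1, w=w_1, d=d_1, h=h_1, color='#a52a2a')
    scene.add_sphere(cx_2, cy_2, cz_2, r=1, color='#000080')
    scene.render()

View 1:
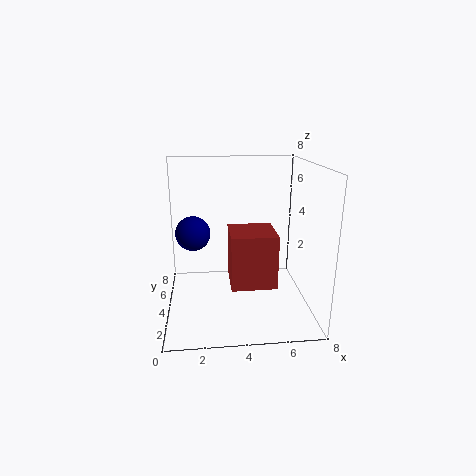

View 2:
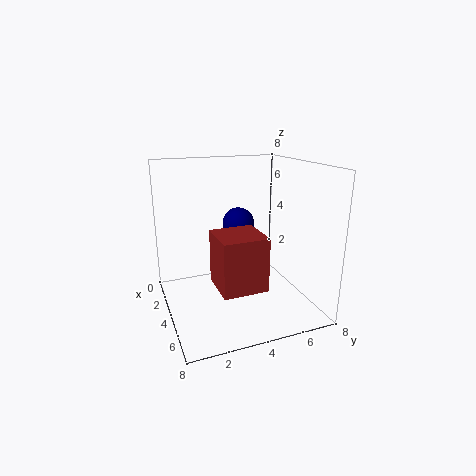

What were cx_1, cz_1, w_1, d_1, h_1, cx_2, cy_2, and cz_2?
cx_1 = 3.5; cz_1 = 1.5; w_1 = 2.5; d_1 = 2.5; h_1 = 3; cx_2 = 1.5; cy_2 = 5; cz_2 = 4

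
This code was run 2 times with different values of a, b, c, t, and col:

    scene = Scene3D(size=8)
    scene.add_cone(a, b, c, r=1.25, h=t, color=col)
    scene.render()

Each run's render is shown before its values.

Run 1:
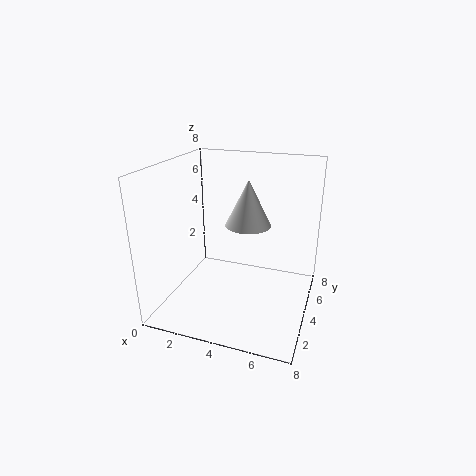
a = 4.5, b = 4.25, c = 4.75, t = 2.5, col = 'white'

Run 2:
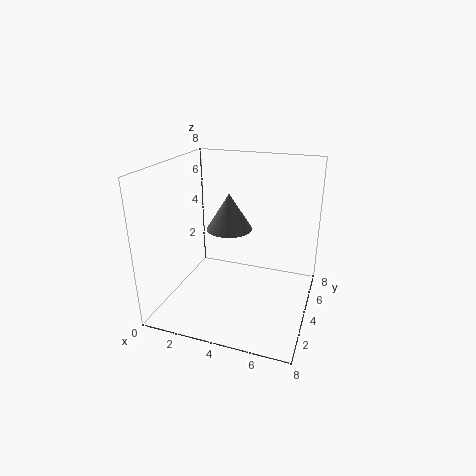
a = 3.5, b = 4, c = 4.5, t = 2, col = 'gray'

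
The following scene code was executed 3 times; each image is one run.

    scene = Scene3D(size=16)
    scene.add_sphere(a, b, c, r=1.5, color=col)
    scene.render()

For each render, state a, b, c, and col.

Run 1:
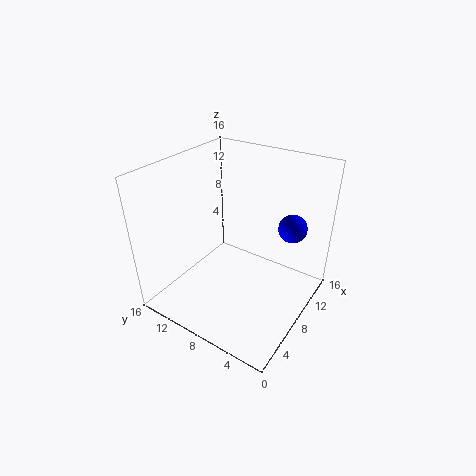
a = 10, b = 2.5, c = 10, col = 'blue'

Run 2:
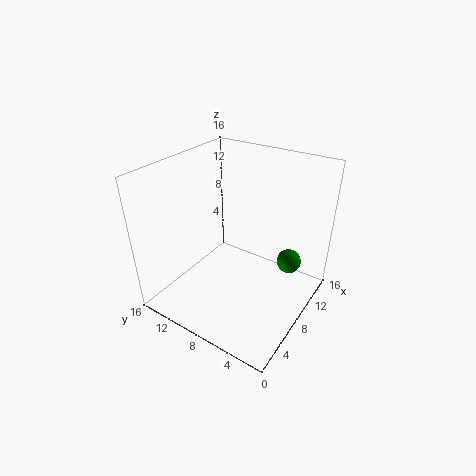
a = 13.5, b = 4, c = 3, col = 'green'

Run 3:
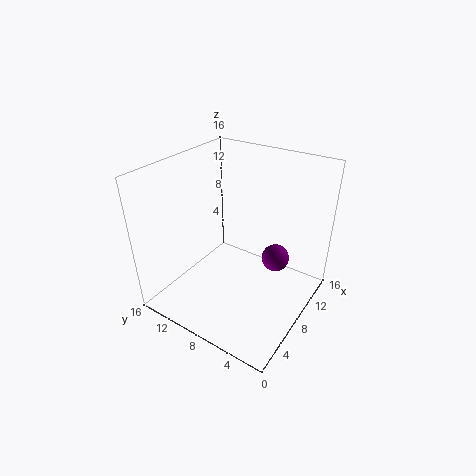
a = 9.5, b = 4, c = 6, col = 'purple'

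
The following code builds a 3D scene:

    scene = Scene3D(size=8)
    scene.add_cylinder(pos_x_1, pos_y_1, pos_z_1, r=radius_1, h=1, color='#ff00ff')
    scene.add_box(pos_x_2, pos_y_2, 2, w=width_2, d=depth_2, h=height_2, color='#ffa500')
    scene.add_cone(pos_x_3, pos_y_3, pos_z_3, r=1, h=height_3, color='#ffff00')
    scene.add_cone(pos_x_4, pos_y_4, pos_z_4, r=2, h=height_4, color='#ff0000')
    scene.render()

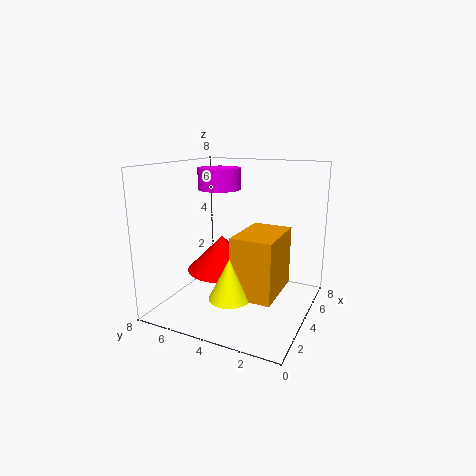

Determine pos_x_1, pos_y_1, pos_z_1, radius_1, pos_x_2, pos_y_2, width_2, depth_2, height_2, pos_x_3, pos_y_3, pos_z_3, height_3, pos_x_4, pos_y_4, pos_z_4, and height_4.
pos_x_1 = 2, pos_y_1 = 4, pos_z_1 = 7, radius_1 = 1, pos_x_2 = 1, pos_y_2 = 1, width_2 = 3, depth_2 = 2, height_2 = 3, pos_x_3 = 1, pos_y_3 = 3, pos_z_3 = 2, height_3 = 2, pos_x_4 = 4, pos_y_4 = 5, pos_z_4 = 2, height_4 = 2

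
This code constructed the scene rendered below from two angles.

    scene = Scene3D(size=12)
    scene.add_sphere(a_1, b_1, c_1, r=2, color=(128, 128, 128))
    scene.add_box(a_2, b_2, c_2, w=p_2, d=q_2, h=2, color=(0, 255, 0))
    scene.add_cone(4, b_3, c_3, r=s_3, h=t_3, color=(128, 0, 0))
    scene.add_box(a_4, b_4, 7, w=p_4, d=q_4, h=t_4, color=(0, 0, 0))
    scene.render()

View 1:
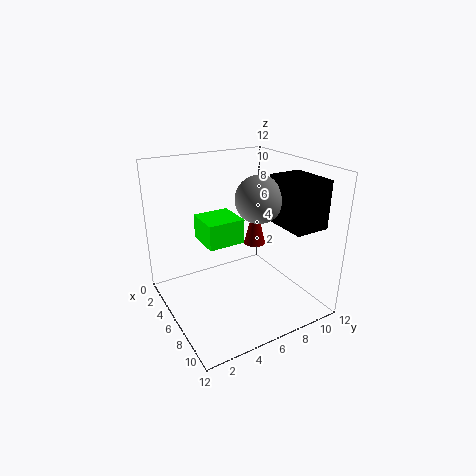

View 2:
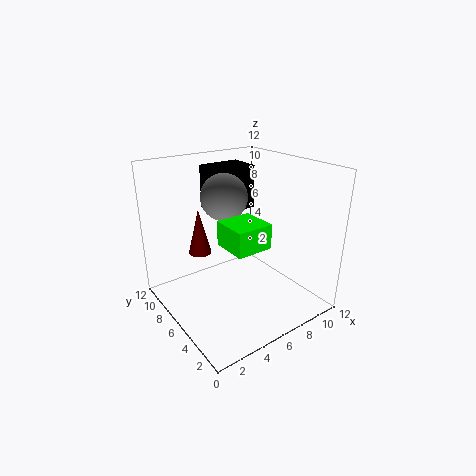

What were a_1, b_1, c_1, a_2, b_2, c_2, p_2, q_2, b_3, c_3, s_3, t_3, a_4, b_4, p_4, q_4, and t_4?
a_1 = 6, b_1 = 8, c_1 = 9, a_2 = 4, b_2 = 3, c_2 = 6, p_2 = 3, q_2 = 3, b_3 = 9, c_3 = 4, s_3 = 1, t_3 = 4, a_4 = 6, b_4 = 9, p_4 = 4, q_4 = 3, t_4 = 4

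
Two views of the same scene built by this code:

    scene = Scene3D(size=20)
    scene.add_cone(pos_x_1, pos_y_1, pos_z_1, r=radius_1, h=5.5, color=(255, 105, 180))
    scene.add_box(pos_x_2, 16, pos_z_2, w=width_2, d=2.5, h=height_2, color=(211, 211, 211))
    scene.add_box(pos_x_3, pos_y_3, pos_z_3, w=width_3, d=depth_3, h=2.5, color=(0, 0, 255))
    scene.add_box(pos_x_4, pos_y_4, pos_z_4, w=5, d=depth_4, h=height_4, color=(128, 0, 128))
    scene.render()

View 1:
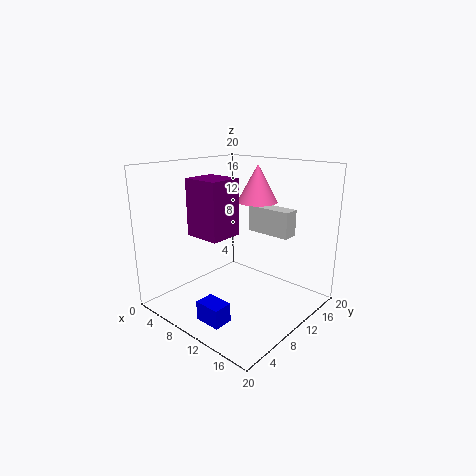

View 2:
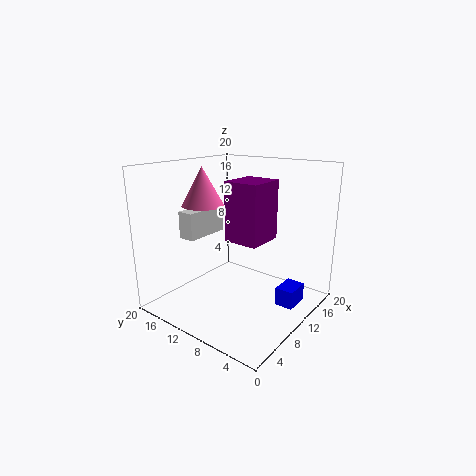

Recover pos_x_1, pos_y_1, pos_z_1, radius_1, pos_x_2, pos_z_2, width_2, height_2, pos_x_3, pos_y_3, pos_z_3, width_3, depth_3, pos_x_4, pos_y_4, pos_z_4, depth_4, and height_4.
pos_x_1 = 9, pos_y_1 = 15.5, pos_z_1 = 14, radius_1 = 3, pos_x_2 = 7, pos_z_2 = 9, width_2 = 7, height_2 = 4, pos_x_3 = 10.5, pos_y_3 = 1.5, pos_z_3 = 1.5, width_3 = 3.5, depth_3 = 2.5, pos_x_4 = 6, pos_y_4 = 4.5, pos_z_4 = 11, depth_4 = 4.5, height_4 = 7.5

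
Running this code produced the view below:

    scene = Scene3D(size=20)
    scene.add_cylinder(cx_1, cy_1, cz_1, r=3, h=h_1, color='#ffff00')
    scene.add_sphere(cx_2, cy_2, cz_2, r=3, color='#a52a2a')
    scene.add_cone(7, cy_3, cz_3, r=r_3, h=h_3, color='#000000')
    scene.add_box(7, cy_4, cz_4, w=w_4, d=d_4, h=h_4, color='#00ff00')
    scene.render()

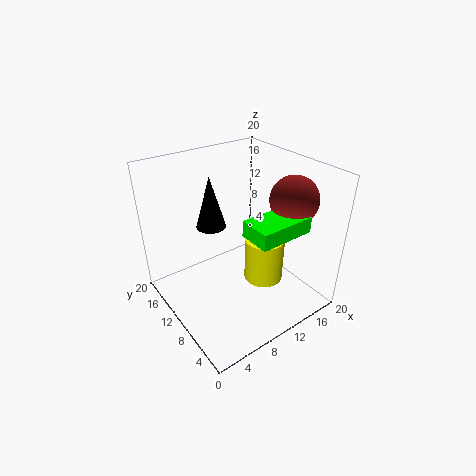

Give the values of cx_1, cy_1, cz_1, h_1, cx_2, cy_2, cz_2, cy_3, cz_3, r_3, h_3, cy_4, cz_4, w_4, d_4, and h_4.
cx_1 = 15; cy_1 = 10; cz_1 = 1; h_1 = 7; cx_2 = 14; cy_2 = 4; cz_2 = 17; cy_3 = 12; cz_3 = 12; r_3 = 2; h_3 = 7; cy_4 = 1; cz_4 = 14; w_4 = 7; d_4 = 4; h_4 = 2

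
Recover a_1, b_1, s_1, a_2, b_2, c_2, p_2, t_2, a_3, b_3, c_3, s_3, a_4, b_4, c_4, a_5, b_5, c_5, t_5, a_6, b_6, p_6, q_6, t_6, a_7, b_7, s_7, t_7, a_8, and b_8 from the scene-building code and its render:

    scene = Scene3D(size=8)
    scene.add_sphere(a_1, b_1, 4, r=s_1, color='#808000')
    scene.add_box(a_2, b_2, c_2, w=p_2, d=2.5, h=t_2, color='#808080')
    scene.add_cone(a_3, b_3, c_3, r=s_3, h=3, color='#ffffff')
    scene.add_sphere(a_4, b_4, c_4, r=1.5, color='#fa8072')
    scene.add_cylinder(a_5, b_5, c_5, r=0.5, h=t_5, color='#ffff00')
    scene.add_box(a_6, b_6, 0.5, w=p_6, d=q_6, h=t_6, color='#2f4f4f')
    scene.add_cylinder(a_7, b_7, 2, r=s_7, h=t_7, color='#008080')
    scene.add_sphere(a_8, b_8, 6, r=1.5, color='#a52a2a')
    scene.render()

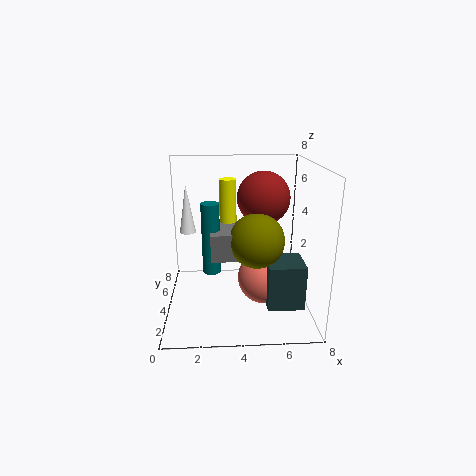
a_1 = 5, b_1 = 3.5, s_1 = 1.5, a_2 = 2.5, b_2 = 3, c_2 = 3, p_2 = 2.5, t_2 = 1.5, a_3 = 1, b_3 = 6.5, c_3 = 3.5, s_3 = 0.5, a_4 = 5.5, b_4 = 4, c_4 = 1.5, a_5 = 3.5, b_5 = 5.5, c_5 = 4, t_5 = 3, a_6 = 5.5, b_6 = 2, p_6 = 2, q_6 = 2, t_6 = 2.5, a_7 = 2.5, b_7 = 4, s_7 = 0.5, t_7 = 4, a_8 = 5.5, b_8 = 5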